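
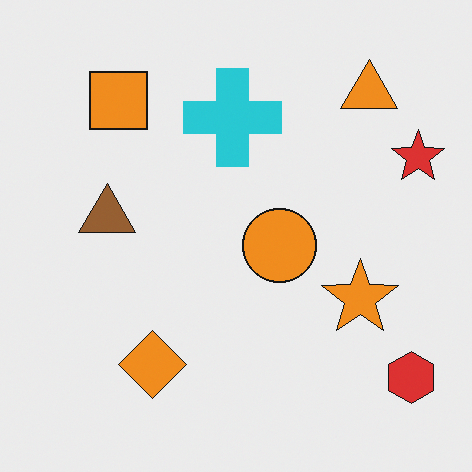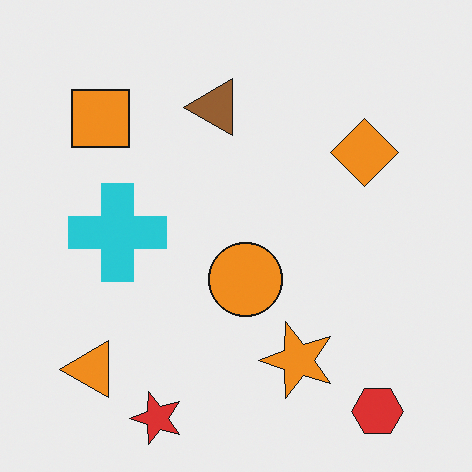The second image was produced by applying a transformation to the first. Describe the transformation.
The transformation is: transposed (reflected across the top-left ↔ bottom-right diagonal).

Shapes have swapped their row and column positions — what was in the top-right is now in the bottom-left — a diagonal reflection.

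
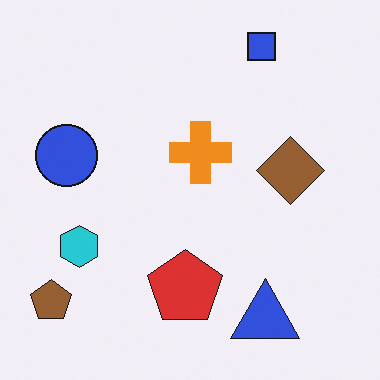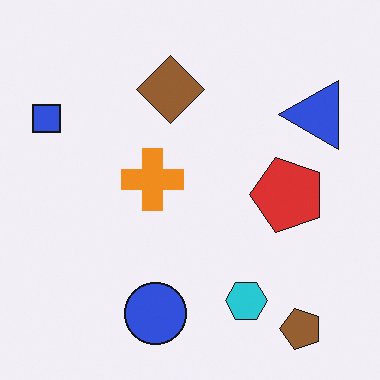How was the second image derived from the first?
The transformation is: rotated 90° counter-clockwise.

The brown pentagon sits in the bottom-left of the first image and the bottom-right of the second — consistent with a whole-image 90° counter-clockwise rotation.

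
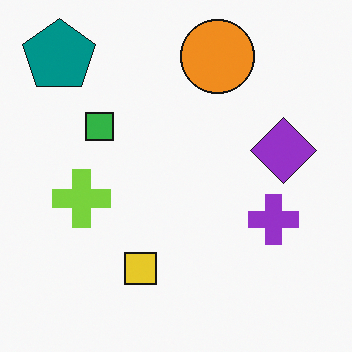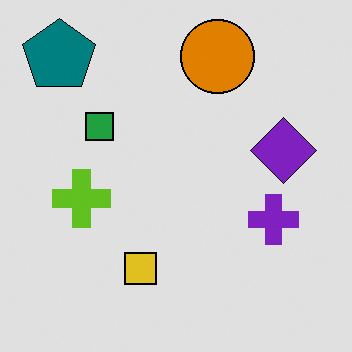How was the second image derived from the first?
It was moderately posterized.

Each flat color has snapped to a coarser quantized level — most visibly, the near-white background has dropped to a flat grey.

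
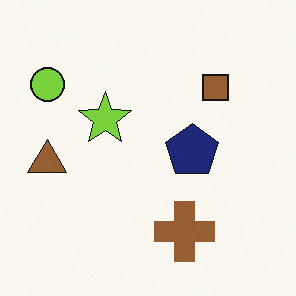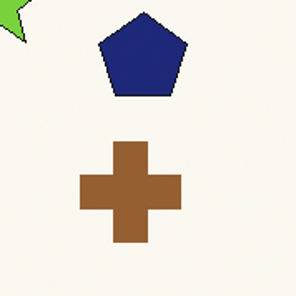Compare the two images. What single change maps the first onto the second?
It was cropped to a noticeably smaller region and rescaled.

The visible shapes are larger and the field of view is narrower; shapes near the original edges may be partly or wholly outside the frame — a crop-and-rescale.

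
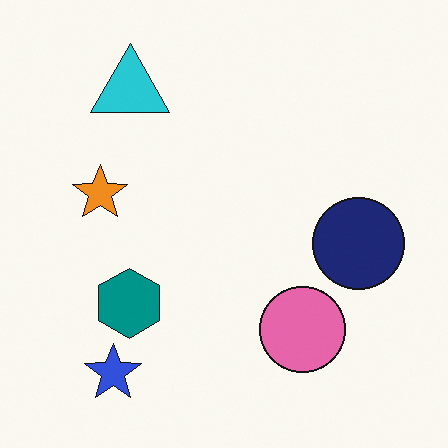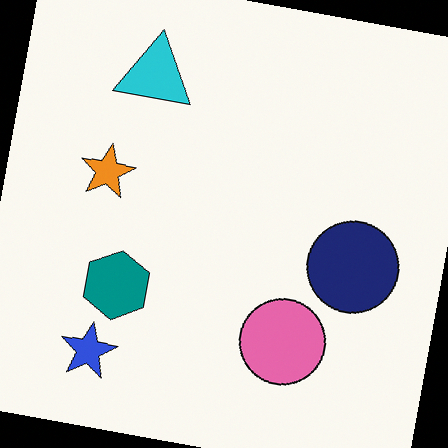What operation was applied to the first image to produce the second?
This is the original image rotated clockwise by a few degrees.

Every shape is tilted by the same angle and the image corners show triangular fill wedges — a whole-image rotation by a non-right angle.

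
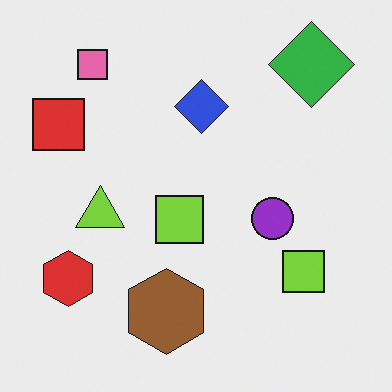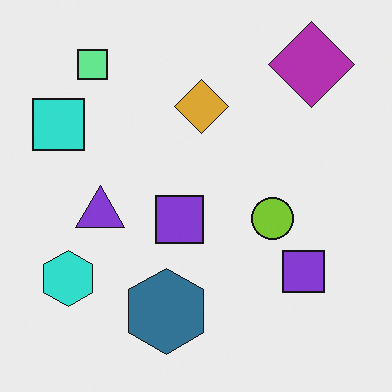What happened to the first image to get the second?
The second image is the first hue-shifted by a large amount.

Every shape's color has rotated by the same amount around the hue wheel — a uniform hue shift.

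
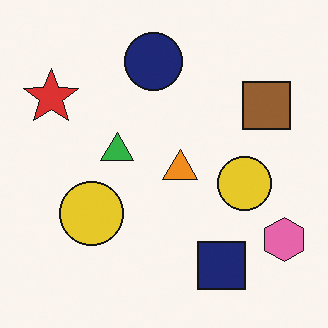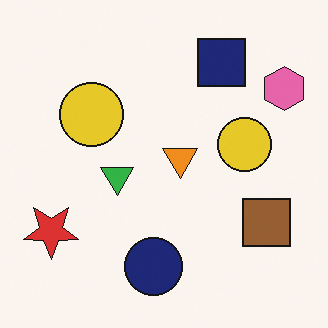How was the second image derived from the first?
This is the original image flipped vertically (top ↔ bottom).

The navy circle is in the top of the first image and the bottom of the second — shapes on opposite sides of the horizontal midline have swapped in a mirror flip.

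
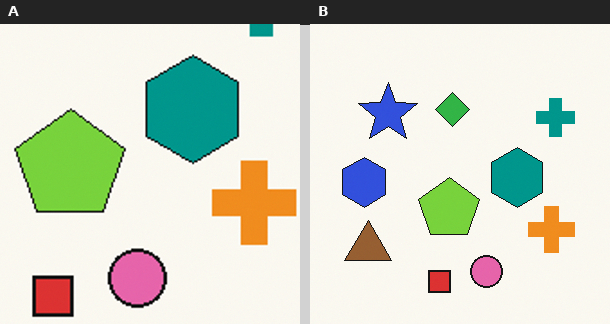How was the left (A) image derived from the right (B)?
The left (A) image is the right (B) cropped to a noticeably smaller region and rescaled.

The visible shapes are larger and the field of view is narrower; shapes near the original edges may be partly or wholly outside the frame — a crop-and-rescale.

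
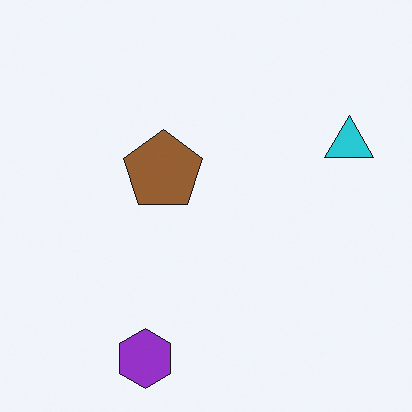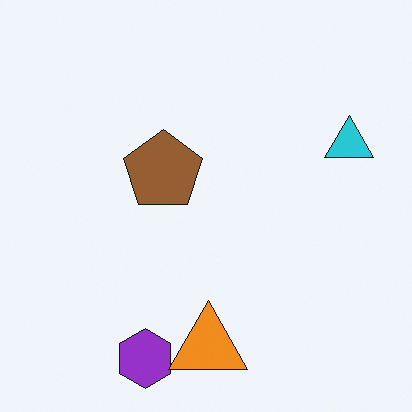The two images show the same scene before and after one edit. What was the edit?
The second image is the first overlaid with an additional orange triangle.

An orange triangle appears in the second image that is absent from the first.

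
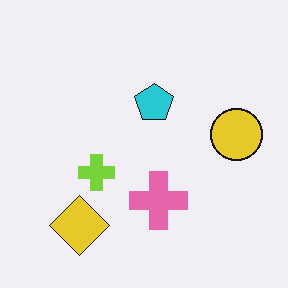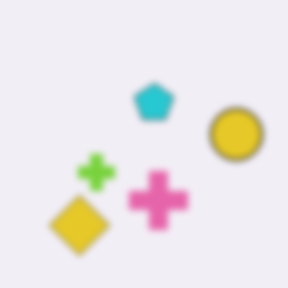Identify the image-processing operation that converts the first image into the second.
Moderately blurred.

Shape edges and outlines are uniformly softened across the whole image.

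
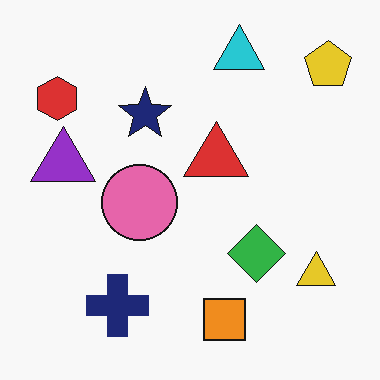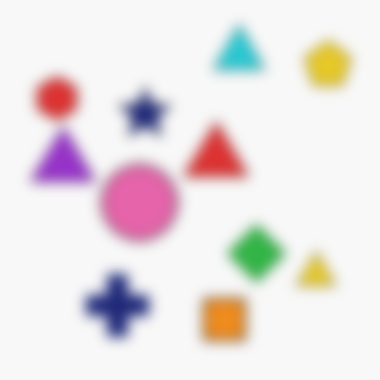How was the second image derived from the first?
Strongly gaussian-blurred.

Shape edges and outlines are uniformly softened across the whole image.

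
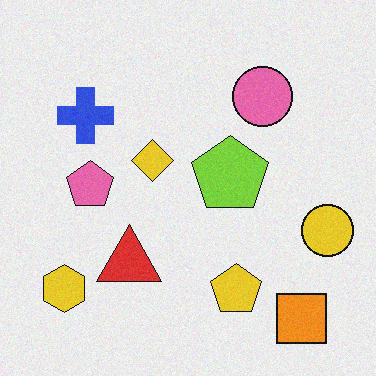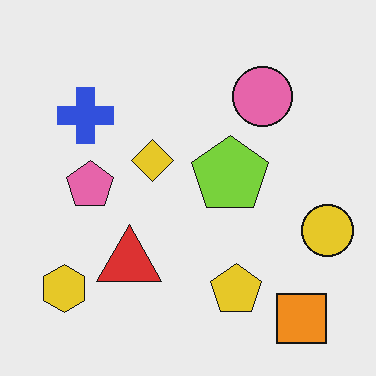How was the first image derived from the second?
The transformation is: degraded with subtle gaussian noise.

Random speckle covers the whole image, including the flat background.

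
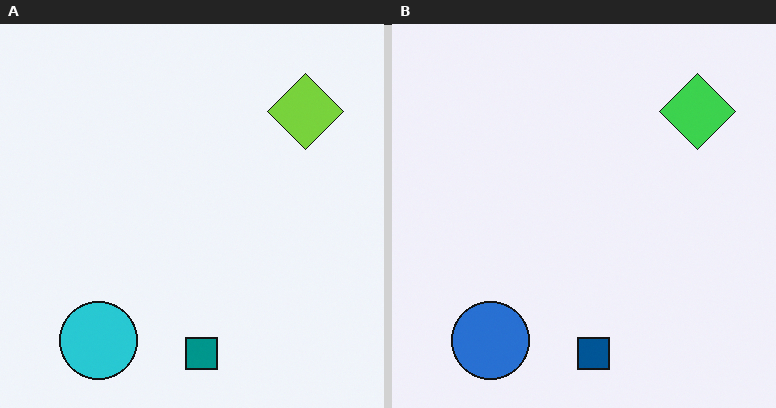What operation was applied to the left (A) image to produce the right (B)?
It was hue-shifted by a small amount.

Every shape's color has rotated by the same amount around the hue wheel — a uniform hue shift.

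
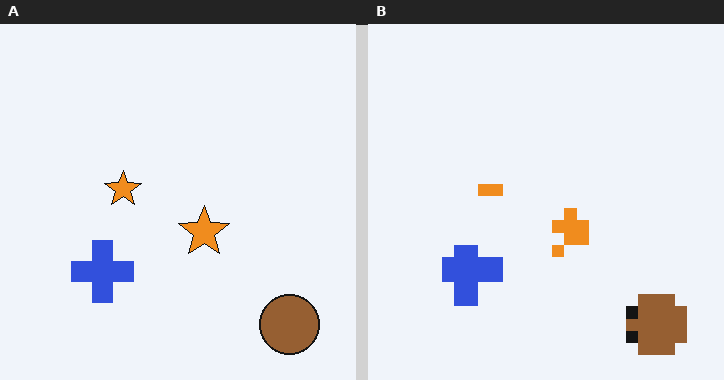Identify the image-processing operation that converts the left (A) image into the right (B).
The transformation is: coarsely pixelated.

Shapes are reduced to large square blocks; fine edges and outlines are lost — a downscale-then-upscale (mosaic) effect.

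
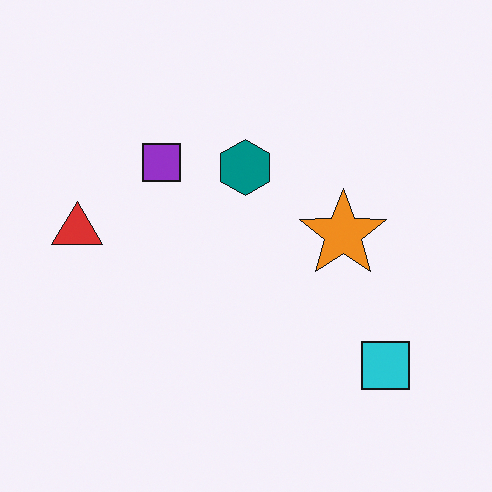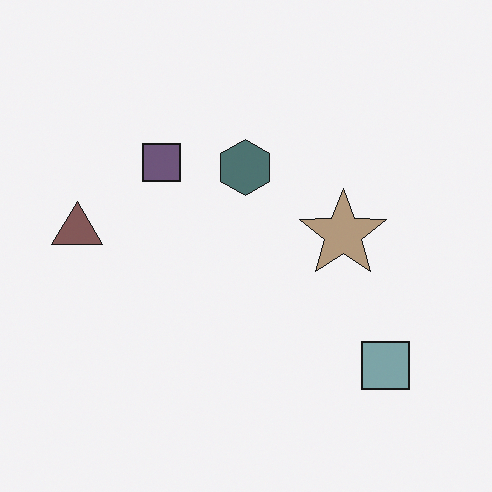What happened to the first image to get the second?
It was heavily desaturated.

All colors are more muted and greyish — a global saturation change.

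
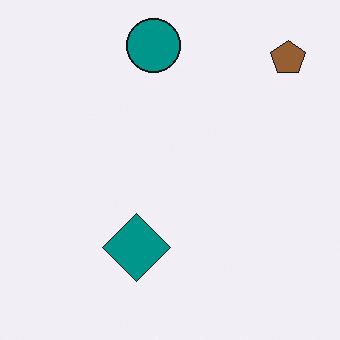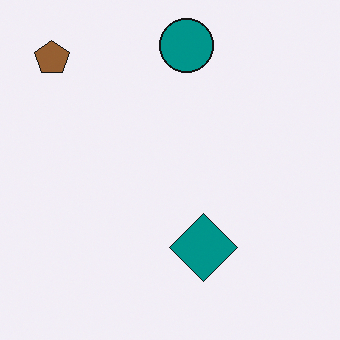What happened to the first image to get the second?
The image was flipped horizontally (left ↔ right).

The brown pentagon is in the top-right of the first image and the top-left of the second — shapes on opposite sides of the vertical midline have swapped in a mirror flip.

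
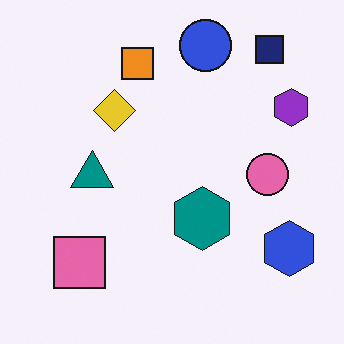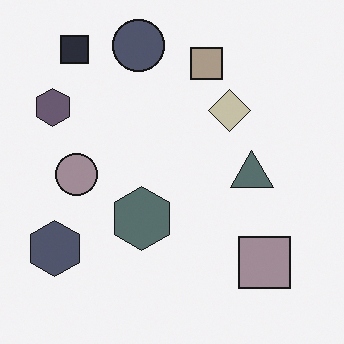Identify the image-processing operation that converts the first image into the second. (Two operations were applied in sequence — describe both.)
The second image is the first flipped horizontally (left ↔ right), then made much more muted (saturation change).

The purple hexagon is in the top-right of the first image and the top-left of the second — shapes on opposite sides of the vertical midline have swapped in a mirror flip. All colors are more muted and greyish — a global saturation change.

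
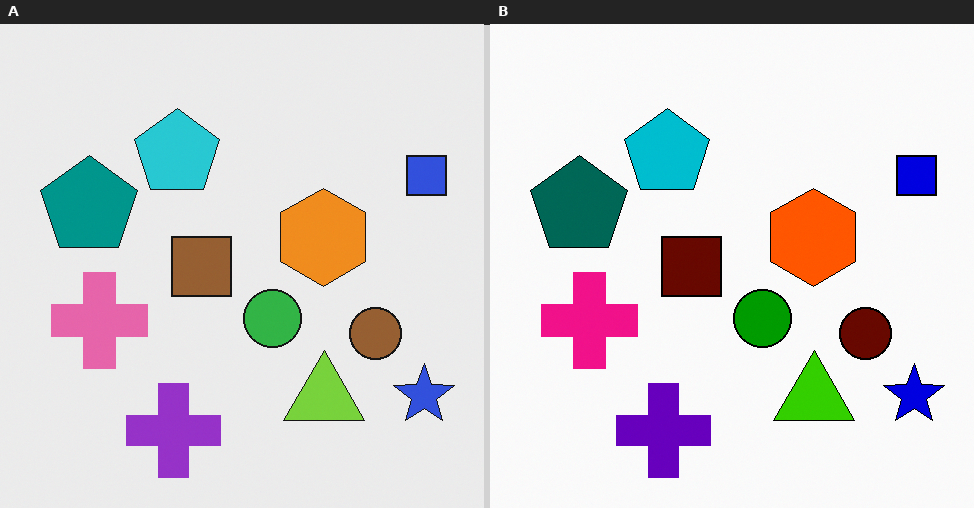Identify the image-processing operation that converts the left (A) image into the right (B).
This is the original image boosted in contrast.

Tones are pushed away from mid-grey across the whole image — a global contrast change.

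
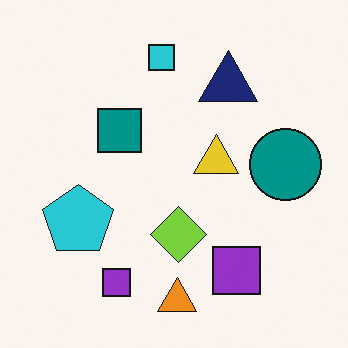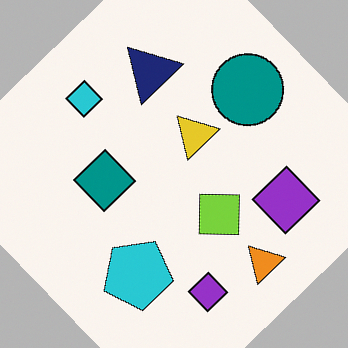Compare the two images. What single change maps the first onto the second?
The transformation is: rotated counter-clockwise by a large amount — several tens of degrees.

Every shape is tilted by the same angle and the image corners show triangular fill wedges — a whole-image rotation by a non-right angle.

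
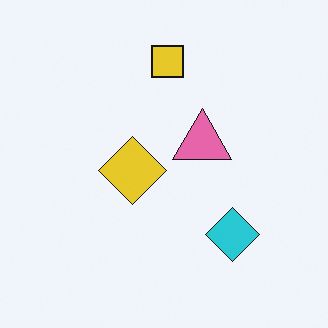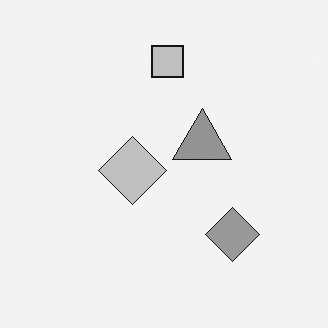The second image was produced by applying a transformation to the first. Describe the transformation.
The image was converted to grayscale.

All color is removed — every shape is now a shade of grey.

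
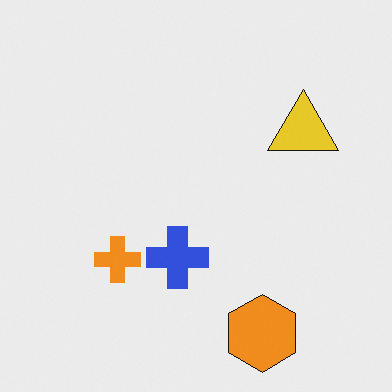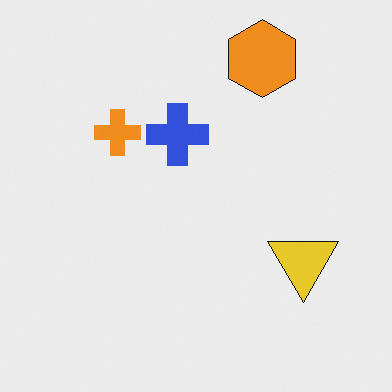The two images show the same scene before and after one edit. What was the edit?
It was flipped vertically (top ↔ bottom).

The orange hexagon is in the bottom-right of the first image and the top-right of the second — shapes on opposite sides of the horizontal midline have swapped in a mirror flip.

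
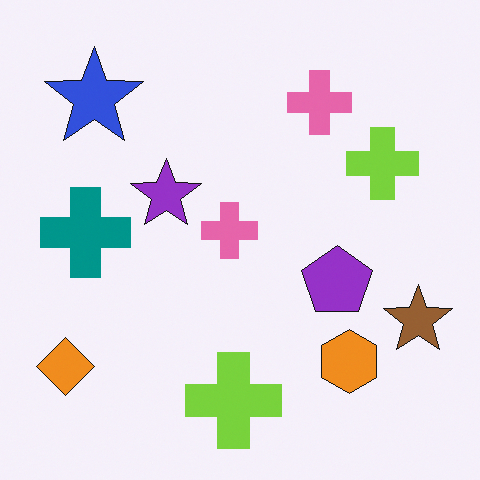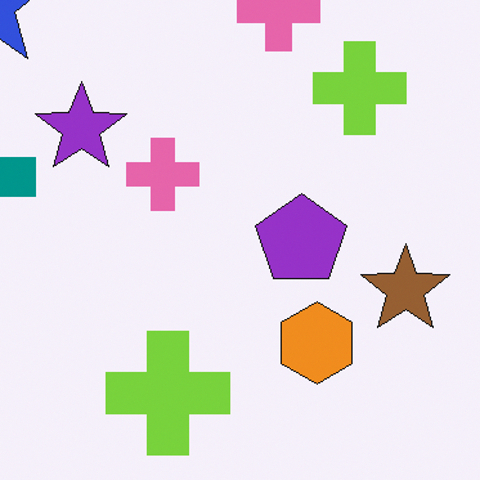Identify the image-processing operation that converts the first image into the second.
It was cropped to a modestly smaller region and rescaled.

The visible shapes are larger and the field of view is narrower; shapes near the original edges may be partly or wholly outside the frame — a crop-and-rescale.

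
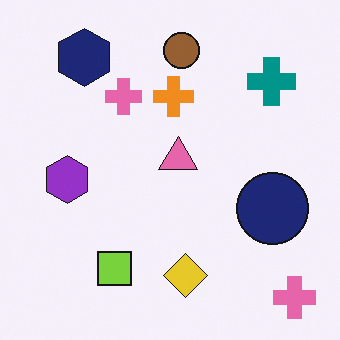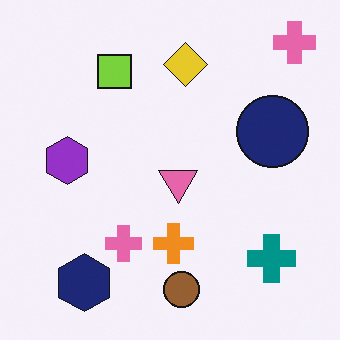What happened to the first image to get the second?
The transformation is: flipped vertically (top ↔ bottom).

The brown circle is in the top of the first image and the bottom of the second — shapes on opposite sides of the horizontal midline have swapped in a mirror flip.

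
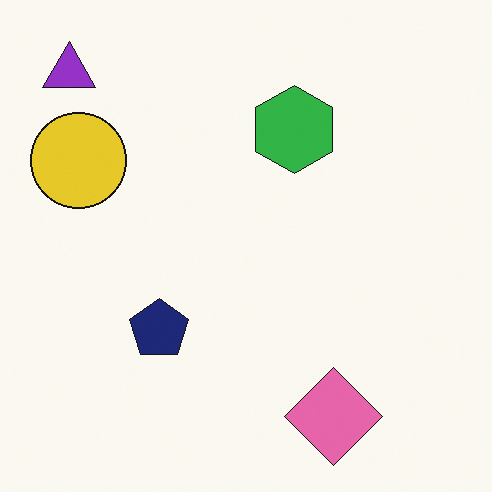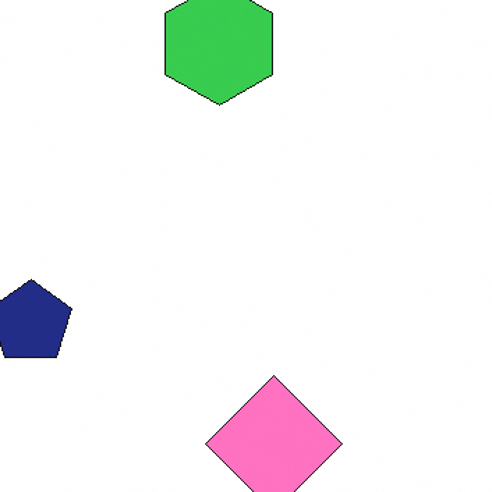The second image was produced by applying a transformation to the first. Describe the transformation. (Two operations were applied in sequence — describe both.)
The image was cropped slightly and scaled back up, then slightly brightened.

The visible shapes are larger and the field of view is narrower; shapes near the original edges may be partly or wholly outside the frame — a crop-and-rescale. Every pixel — background and shapes alike — is uniformly brightened.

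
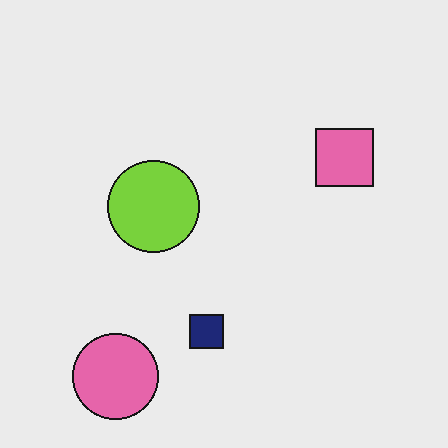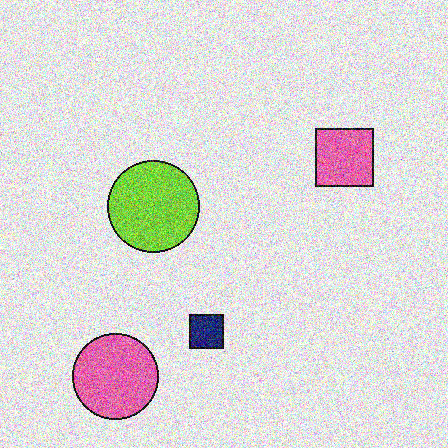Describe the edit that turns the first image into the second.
This is the original image degraded with strong gaussian noise.

Random speckle covers the whole image, including the flat background.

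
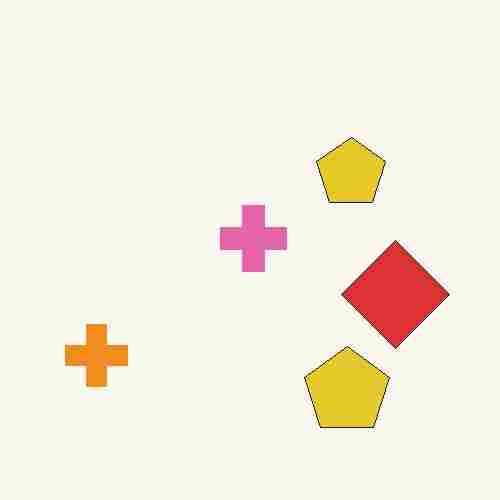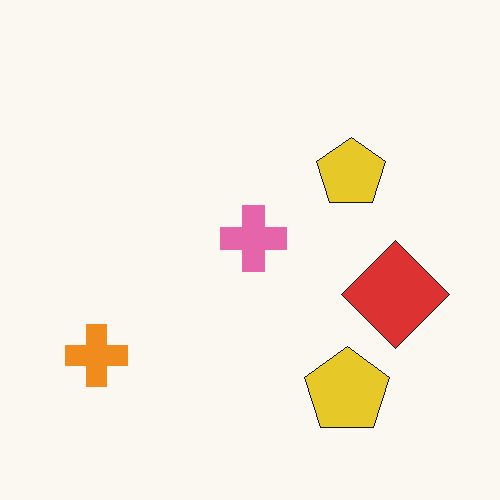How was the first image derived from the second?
This is the original image degraded with heavy JPEG compression.

Blocky 8×8 compression artifacts appear around shape edges and the flat background shows ringing — characteristic JPEG degradation.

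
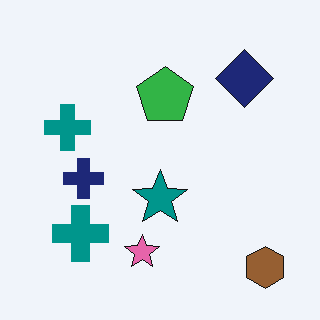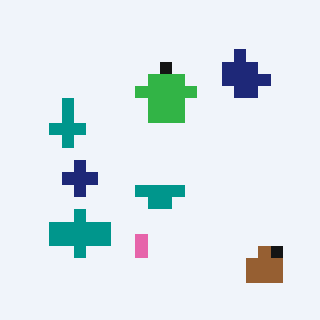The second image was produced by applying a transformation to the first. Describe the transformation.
Heavily pixelated into large blocks.

Shapes are reduced to large square blocks; fine edges and outlines are lost — a downscale-then-upscale (mosaic) effect.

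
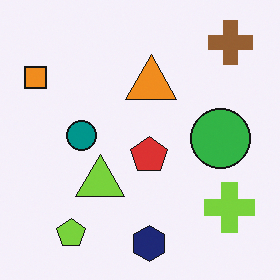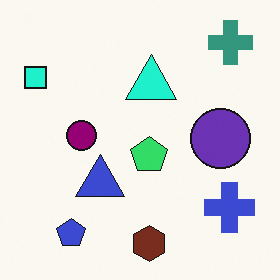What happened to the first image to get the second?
This is the original image hue-shifted noticeably.

Every shape's color has rotated by the same amount around the hue wheel — a uniform hue shift.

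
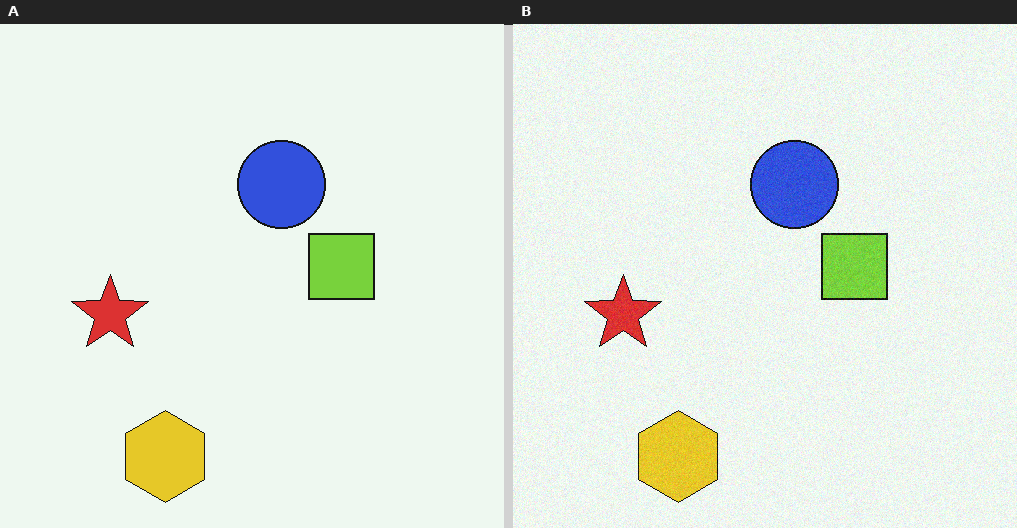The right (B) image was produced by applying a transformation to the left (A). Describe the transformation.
It was degraded with a light layer of grain.

Random speckle covers the whole image, including the flat background.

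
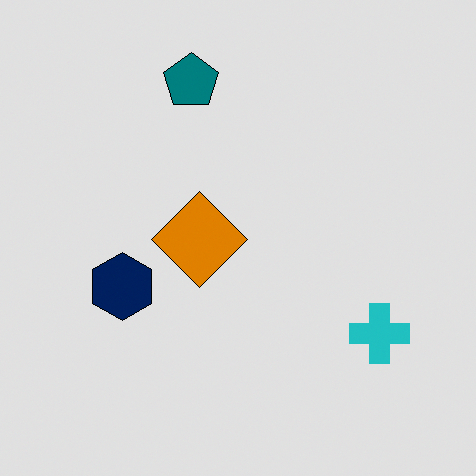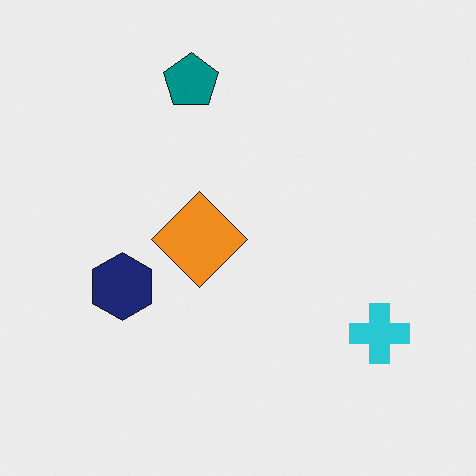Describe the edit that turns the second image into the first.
It was moderately posterized.

Each flat color has snapped to a coarser quantized level — most visibly, the near-white background has dropped to a flat grey.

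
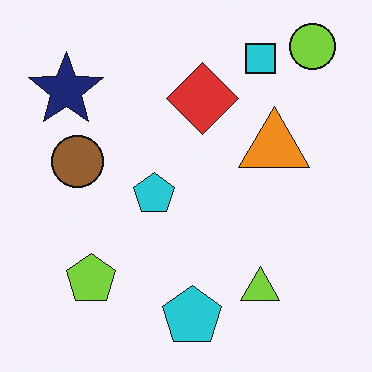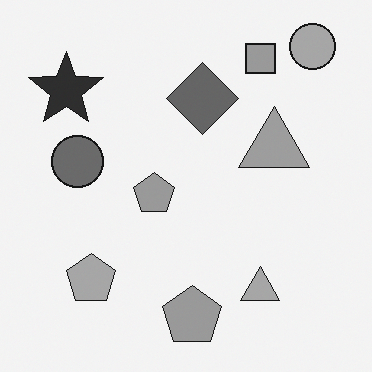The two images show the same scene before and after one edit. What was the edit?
This is the original image converted to grayscale.

All color is removed — every shape is now a shade of grey.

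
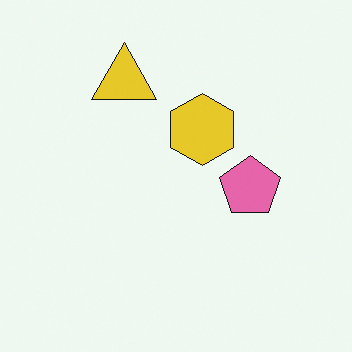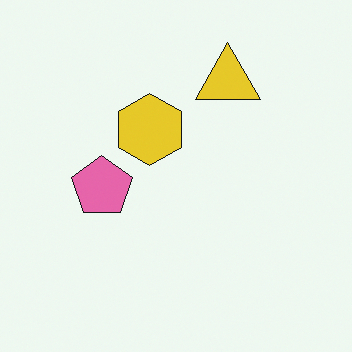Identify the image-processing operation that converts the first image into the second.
The transformation is: flipped horizontally (left ↔ right).

The pink pentagon is in the right of the first image and the left of the second — shapes on opposite sides of the vertical midline have swapped in a mirror flip.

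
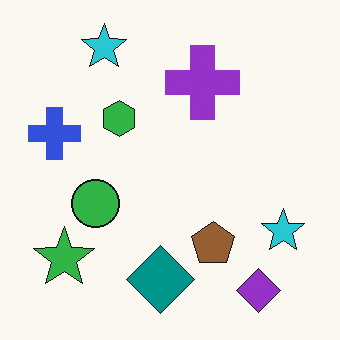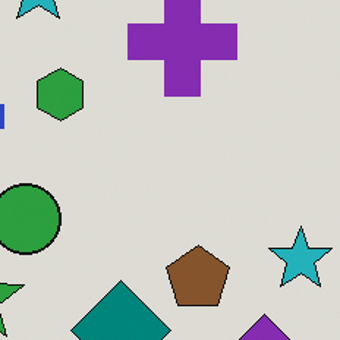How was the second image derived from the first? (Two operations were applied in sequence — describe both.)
The transformation is: slightly darkened, then cropped slightly and scaled back up.

Every pixel — background and shapes alike — is uniformly darkened. The visible shapes are larger and the field of view is narrower; shapes near the original edges may be partly or wholly outside the frame — a crop-and-rescale.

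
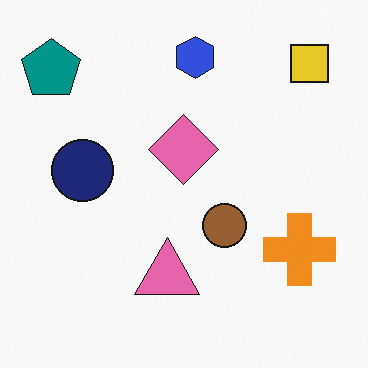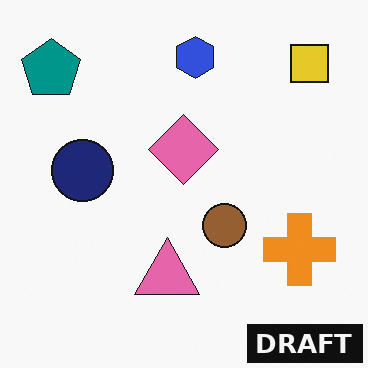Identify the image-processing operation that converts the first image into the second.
The transformation is: watermarked with the text "DRAFT" in the lower-right corner.

A dark label reading "DRAFT" appears in the lower-right corner.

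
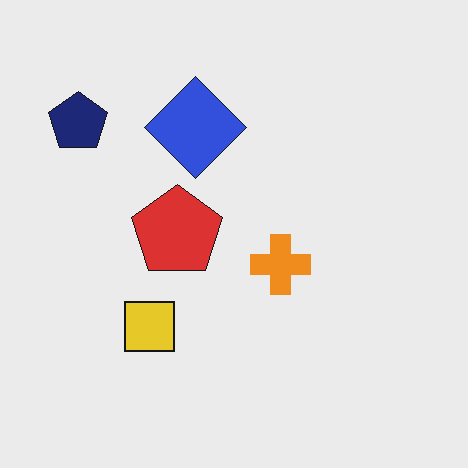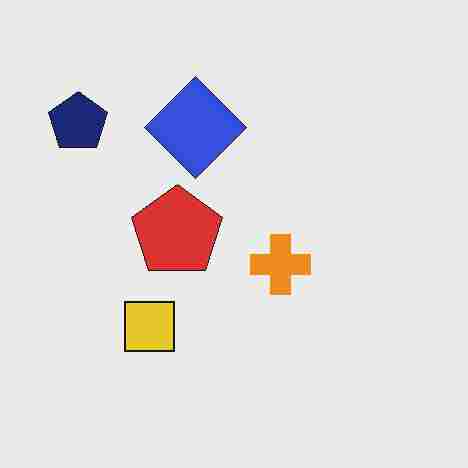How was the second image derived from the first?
The second image is the first degraded with heavy JPEG compression.

Blocky 8×8 compression artifacts appear around shape edges and the flat background shows ringing — characteristic JPEG degradation.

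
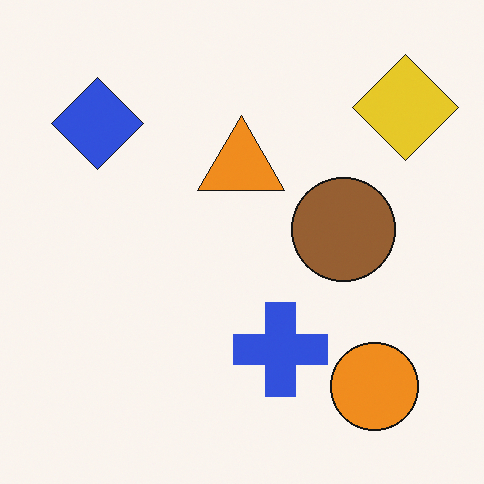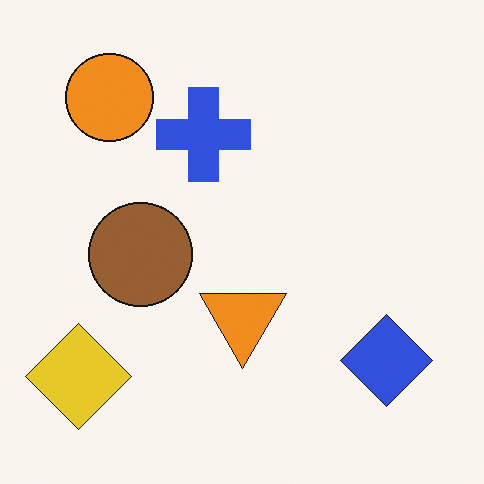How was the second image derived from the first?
Rotated 180°.

The yellow diamond sits in the top-right of the first image and the bottom-left of the second — consistent with a whole-image 180° rotation.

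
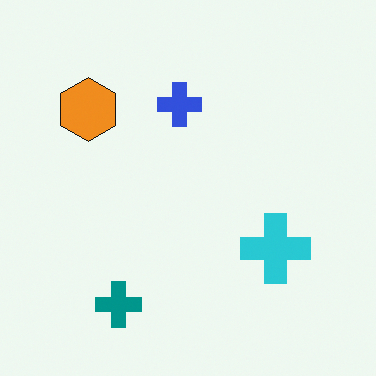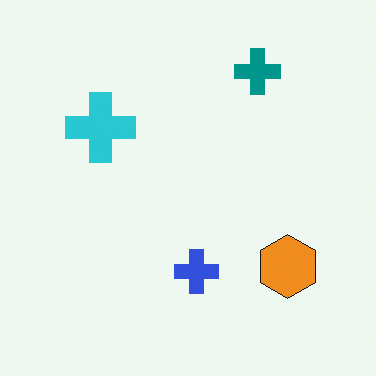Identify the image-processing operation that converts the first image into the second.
The image was rotated 180°.

The teal cross sits in the bottom-left of the first image and the top-right of the second — consistent with a whole-image 180° rotation.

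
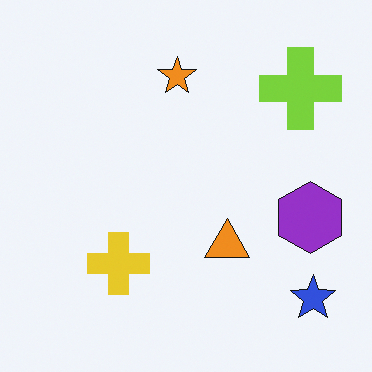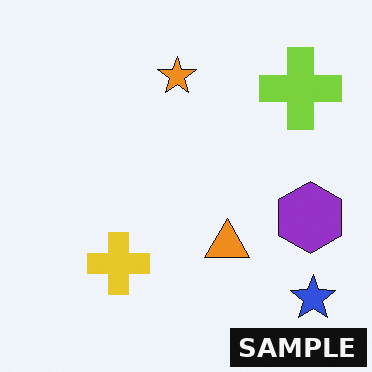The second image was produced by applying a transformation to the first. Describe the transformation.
It was watermarked with the text "SAMPLE" in the lower-right corner.

A dark label reading "SAMPLE" appears in the lower-right corner.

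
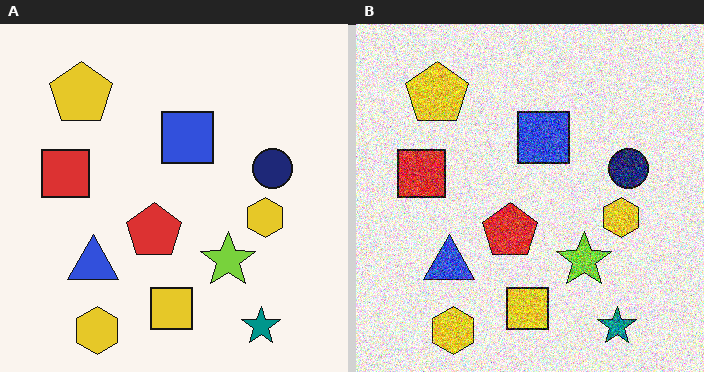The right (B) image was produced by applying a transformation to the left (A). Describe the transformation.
This is the original image degraded with strong gaussian noise.

Random speckle covers the whole image, including the flat background.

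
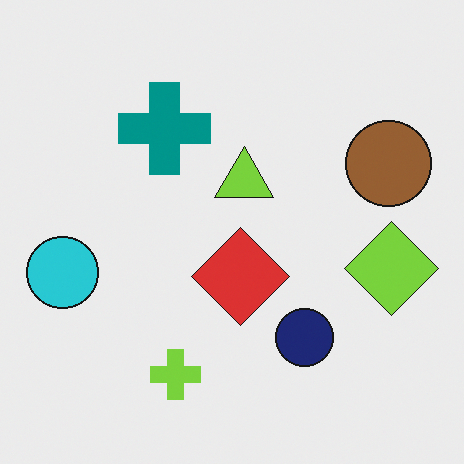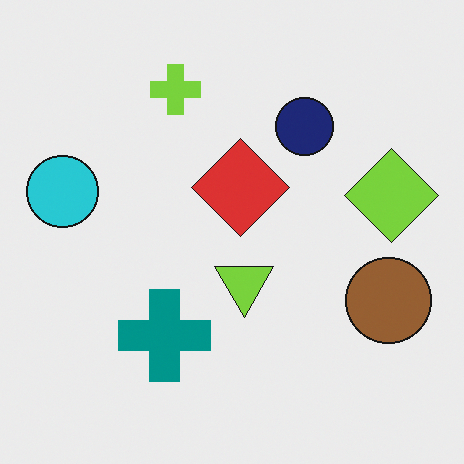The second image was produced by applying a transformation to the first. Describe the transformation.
Flipped vertically (top ↔ bottom).

The lime cross is in the bottom of the first image and the top of the second — shapes on opposite sides of the horizontal midline have swapped in a mirror flip.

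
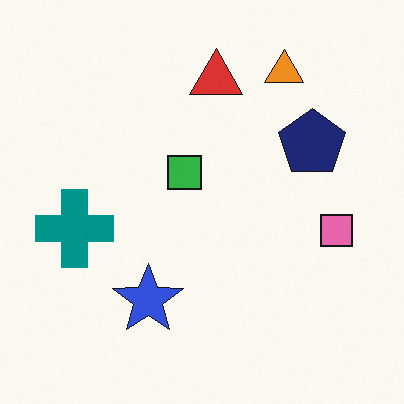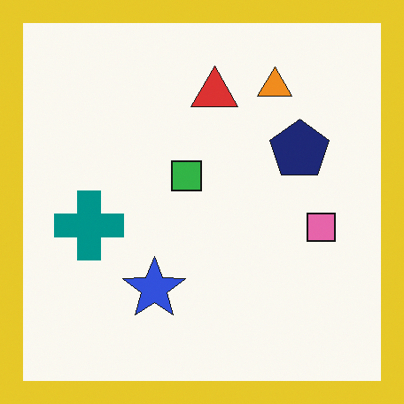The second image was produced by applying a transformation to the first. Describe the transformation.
This is the original image framed with a yellow border.

A solid yellow frame runs around the edge of the second image, with the content slightly shrunk inside it.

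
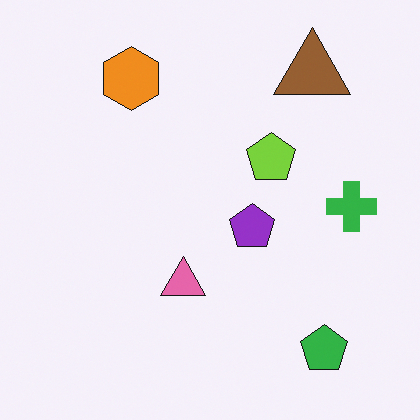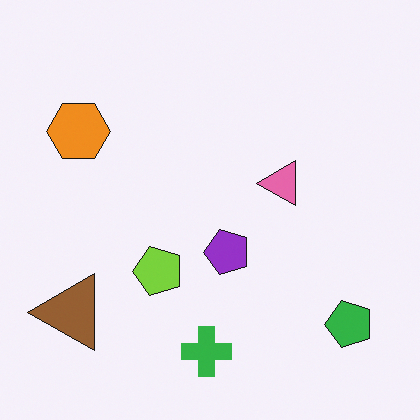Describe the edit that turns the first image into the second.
The transformation is: transposed (reflected across the top-left ↔ bottom-right diagonal).

Shapes have swapped their row and column positions — what was in the top-right is now in the bottom-left — a diagonal reflection.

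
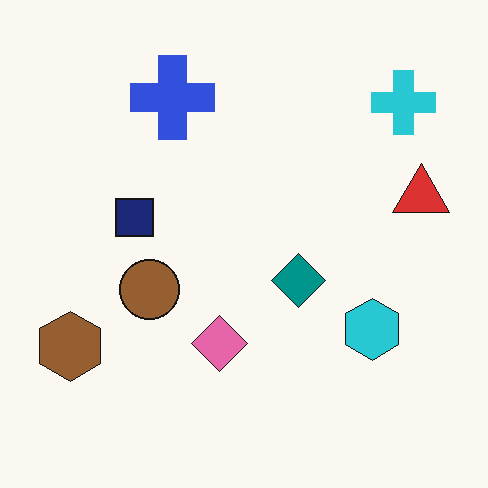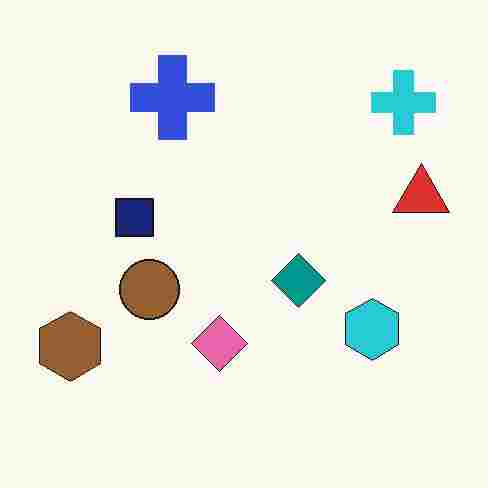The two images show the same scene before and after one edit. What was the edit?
It was degraded with heavy JPEG compression.

Blocky 8×8 compression artifacts appear around shape edges and the flat background shows ringing — characteristic JPEG degradation.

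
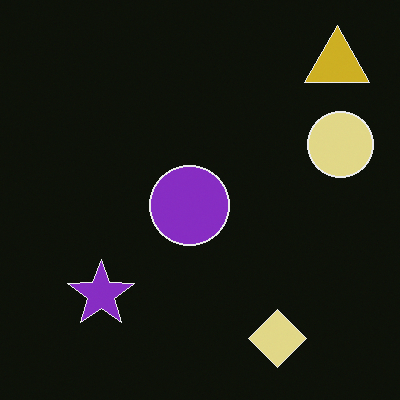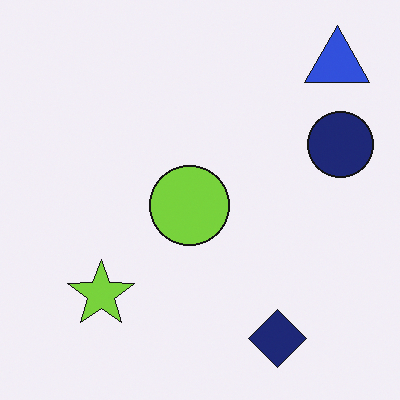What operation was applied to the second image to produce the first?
The image was color-inverted (negative).

The light background has become dark and every shape's color is its complement — a photographic negative.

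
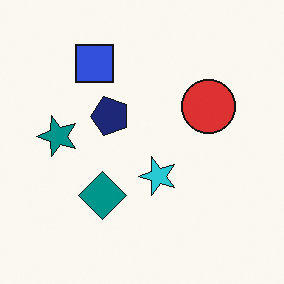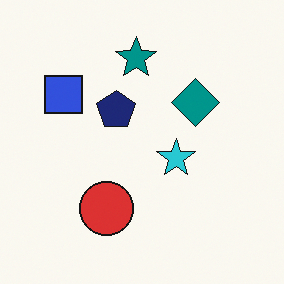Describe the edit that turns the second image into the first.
Transposed (reflected across the top-left ↔ bottom-right diagonal).

Shapes have swapped their row and column positions — what was in the top-right is now in the bottom-left — a diagonal reflection.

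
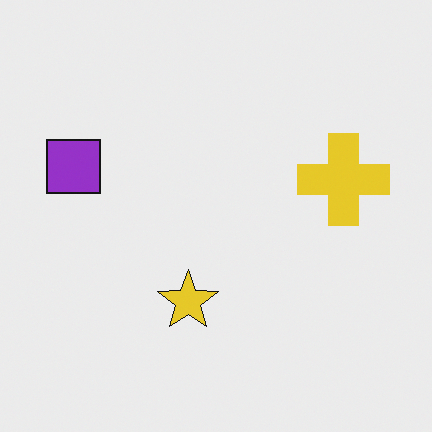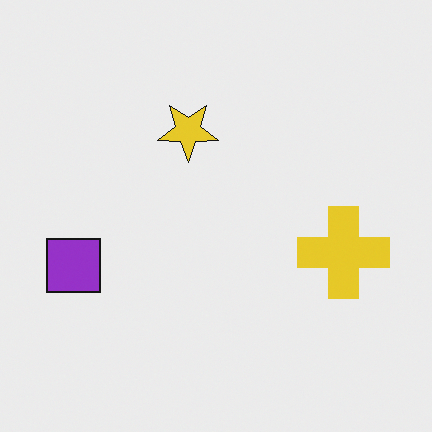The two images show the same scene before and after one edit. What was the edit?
This is the original image flipped vertically (top ↔ bottom).

The yellow star is in the bottom of the first image and the top of the second — shapes on opposite sides of the horizontal midline have swapped in a mirror flip.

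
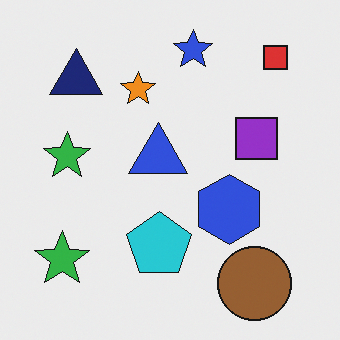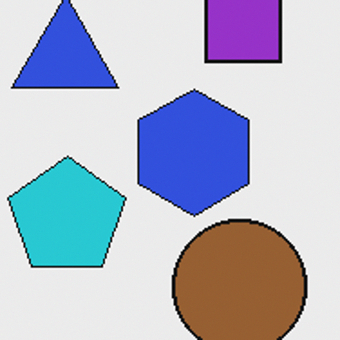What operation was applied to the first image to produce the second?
This is the original image cropped tightly and scaled back up.

The visible shapes are larger and the field of view is narrower; shapes near the original edges may be partly or wholly outside the frame — a crop-and-rescale.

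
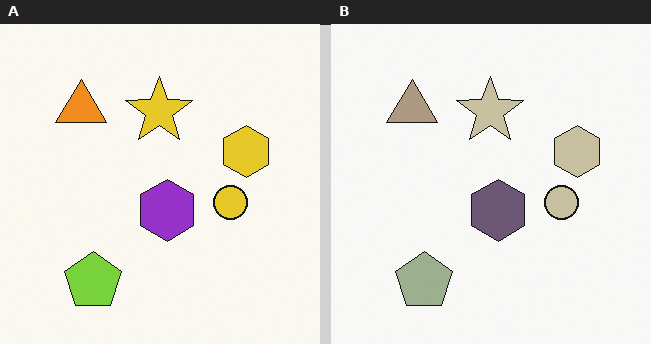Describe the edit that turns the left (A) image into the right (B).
The transformation is: heavily desaturated.

All colors are more muted and greyish — a global saturation change.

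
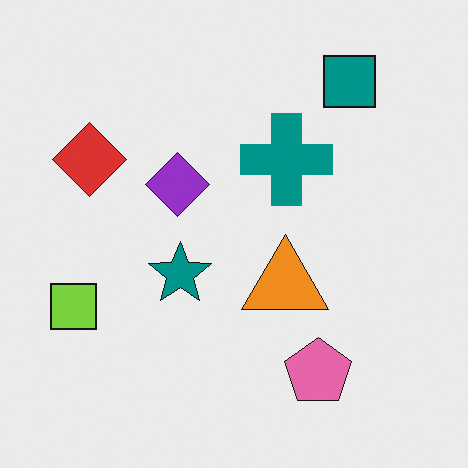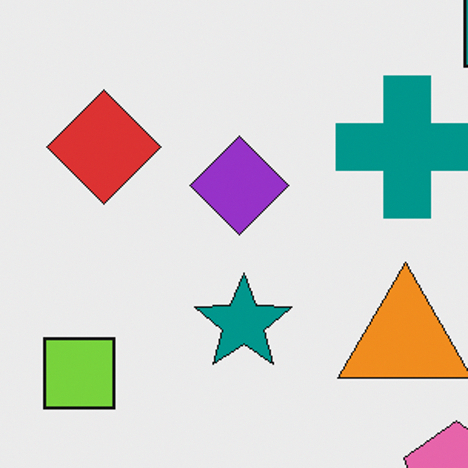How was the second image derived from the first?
The image was cropped to a modestly smaller region and rescaled.

The visible shapes are larger and the field of view is narrower; shapes near the original edges may be partly or wholly outside the frame — a crop-and-rescale.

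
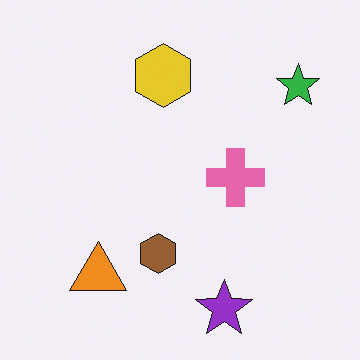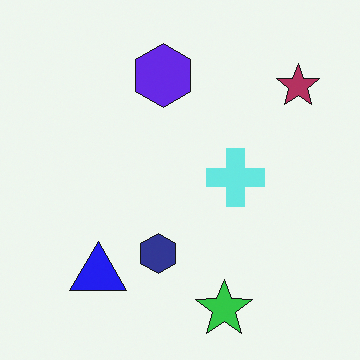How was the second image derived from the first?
The transformation is: hue-shifted by a large amount.

Every shape's color has rotated by the same amount around the hue wheel — a uniform hue shift.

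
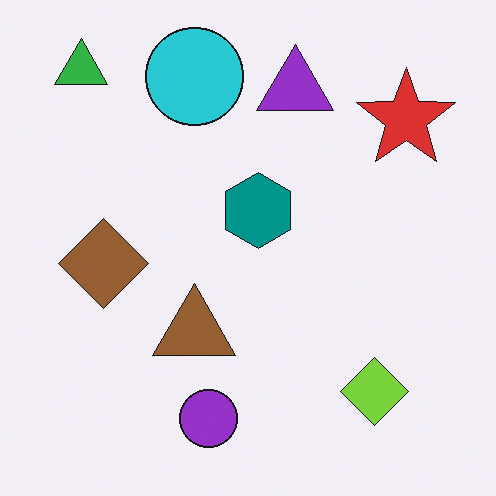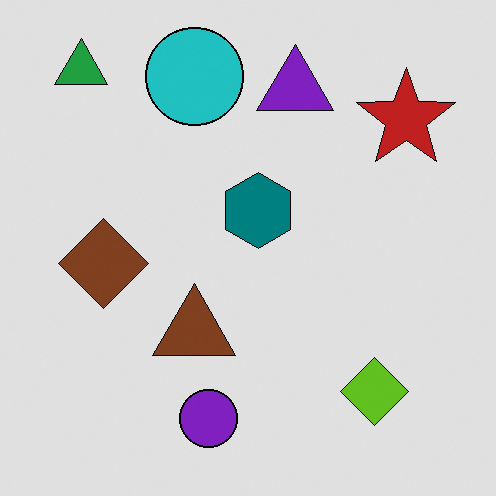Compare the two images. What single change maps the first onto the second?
The image was moderately posterized.

Each flat color has snapped to a coarser quantized level — most visibly, the near-white background has dropped to a flat grey.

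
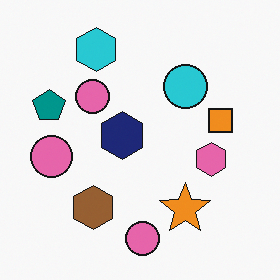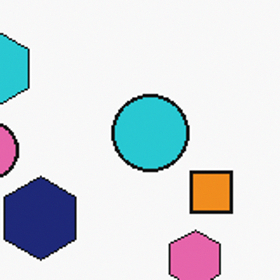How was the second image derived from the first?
The second image is the first cropped to a noticeably smaller region and rescaled.

The visible shapes are larger and the field of view is narrower; shapes near the original edges may be partly or wholly outside the frame — a crop-and-rescale.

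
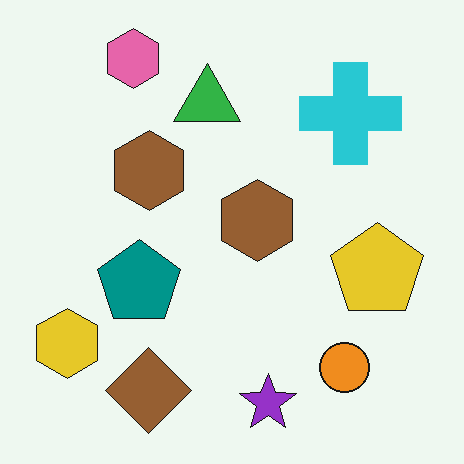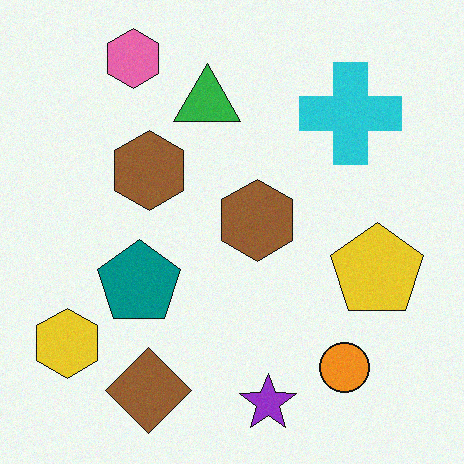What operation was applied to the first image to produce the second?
The image was degraded with subtle gaussian noise.

Random speckle covers the whole image, including the flat background.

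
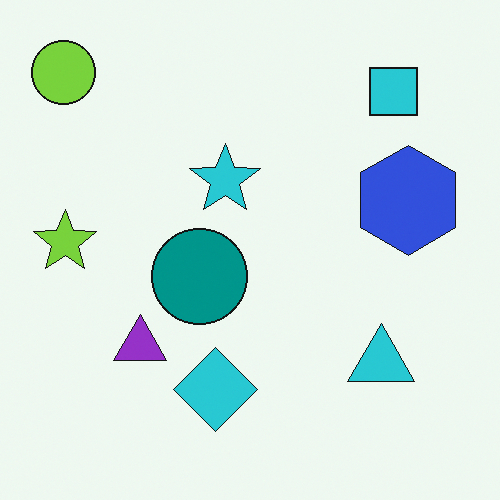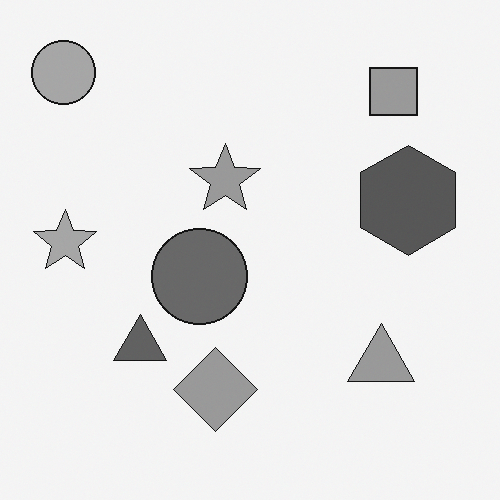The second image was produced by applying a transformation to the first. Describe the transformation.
It was converted to grayscale.

All color is removed — every shape is now a shade of grey.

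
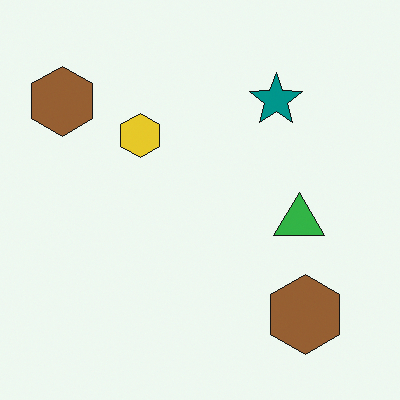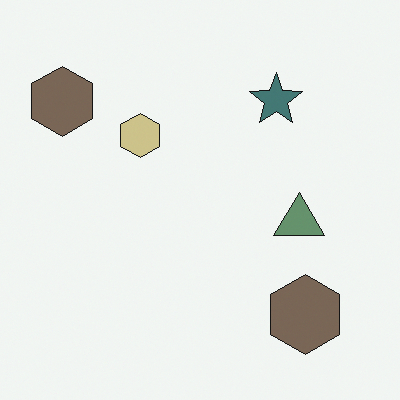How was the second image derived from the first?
Heavily desaturated.

All colors are more muted and greyish — a global saturation change.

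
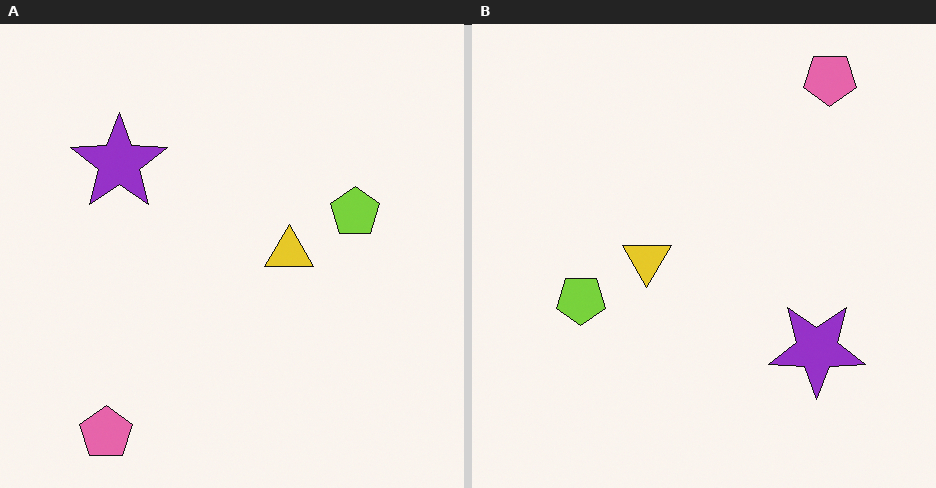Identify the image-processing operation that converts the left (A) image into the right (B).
It was rotated 180°.

The pink pentagon sits in the bottom-left of the left (A) image and the top-right of the right (B) — consistent with a whole-image 180° rotation.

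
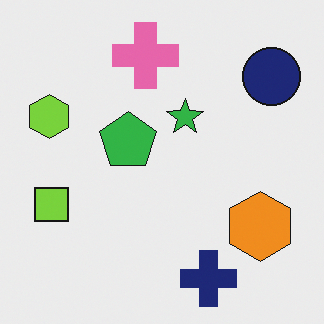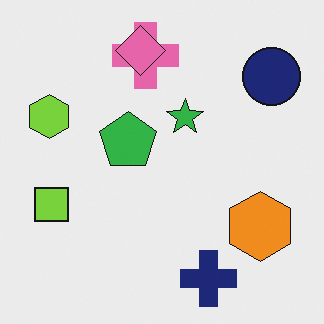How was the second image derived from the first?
It was overlaid with an additional pink diamond.

A pink diamond appears in the second image that is absent from the first.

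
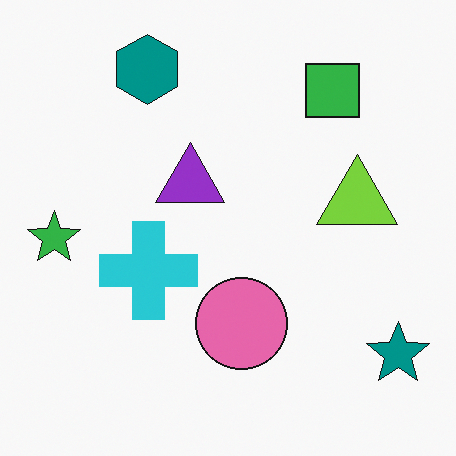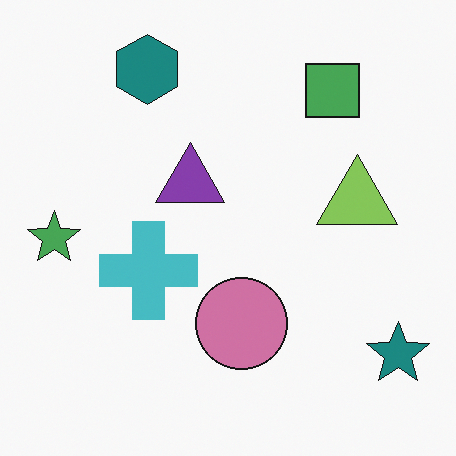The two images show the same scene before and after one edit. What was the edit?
This is the original image slightly desaturated.

All colors are more muted and greyish — a global saturation change.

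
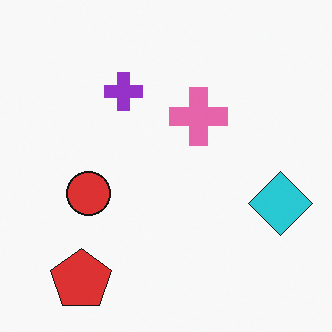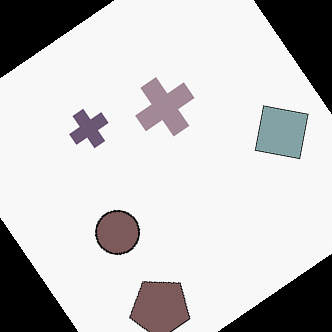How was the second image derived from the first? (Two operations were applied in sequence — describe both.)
It was rotated counter-clockwise by a large amount — several tens of degrees, then heavily desaturated.

Every shape is tilted by the same angle and the image corners show triangular fill wedges — a whole-image rotation by a non-right angle. All colors are more muted and greyish — a global saturation change.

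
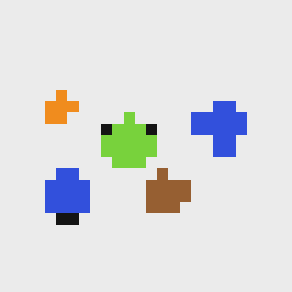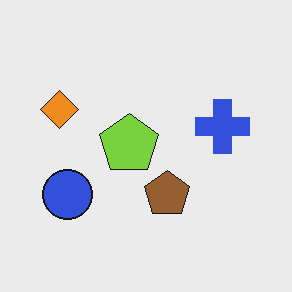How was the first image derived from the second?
The first image is the second heavily pixelated into large blocks.

Shapes are reduced to large square blocks; fine edges and outlines are lost — a downscale-then-upscale (mosaic) effect.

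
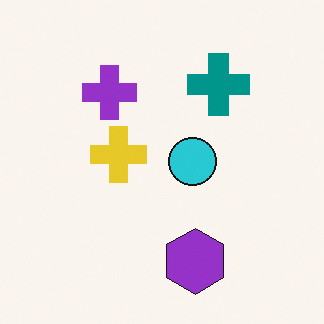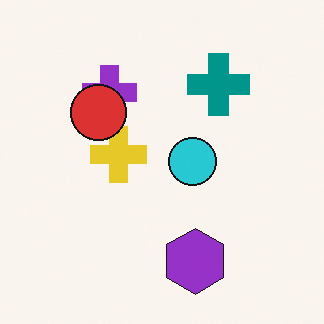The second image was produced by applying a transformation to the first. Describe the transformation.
It was overlaid with an additional red circle.

A red circle appears in the second image that is absent from the first.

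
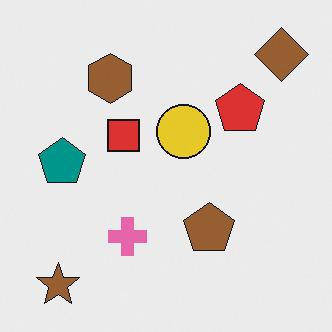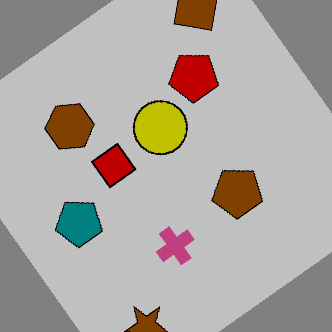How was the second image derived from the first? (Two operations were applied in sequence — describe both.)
This is the original image rotated counter-clockwise by a large amount — several tens of degrees, then aggressively posterized.

Every shape is tilted by the same angle and the image corners show triangular fill wedges — a whole-image rotation by a non-right angle. Each flat color has snapped to a coarser quantized level — most visibly, the near-white background has dropped to a flat grey.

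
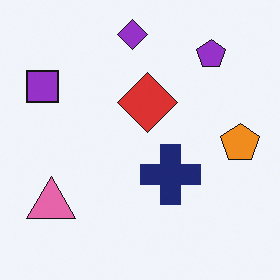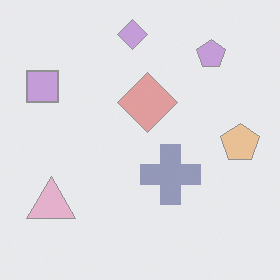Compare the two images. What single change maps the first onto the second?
The image was given much lower contrast.

Tones are pushed toward mid-grey across the whole image — a global contrast change.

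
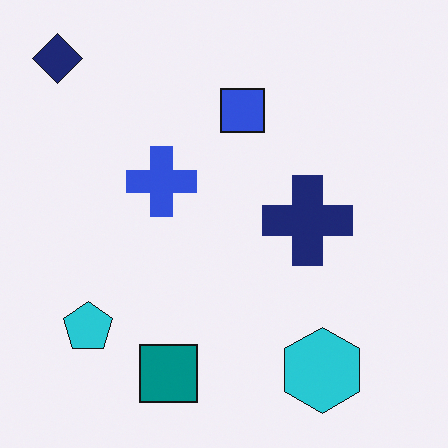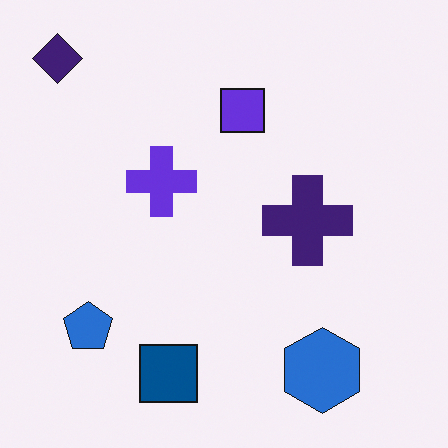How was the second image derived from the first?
Hue-shifted slightly.

Every shape's color has rotated by the same amount around the hue wheel — a uniform hue shift.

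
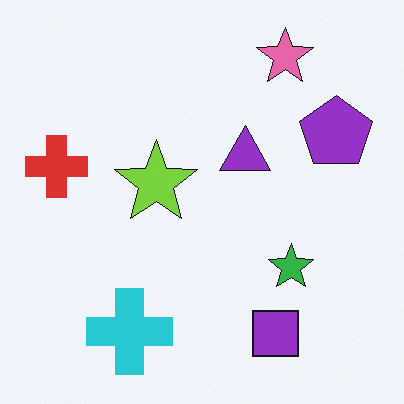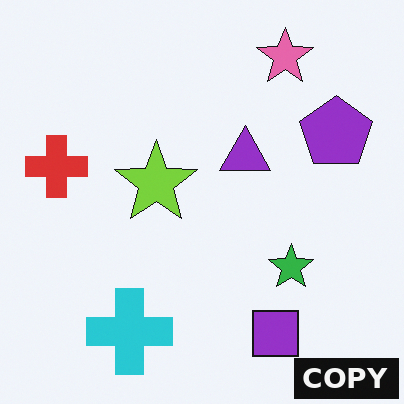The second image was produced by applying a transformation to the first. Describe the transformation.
The second image is the first watermarked with the text "COPY" in the lower-right corner.

A dark label reading "COPY" appears in the lower-right corner.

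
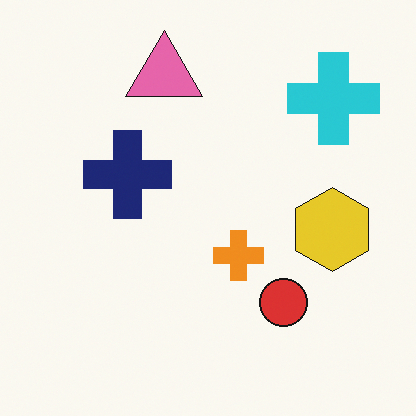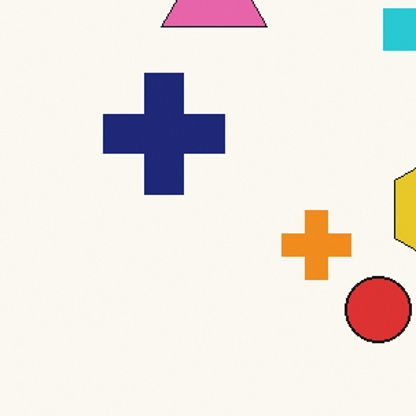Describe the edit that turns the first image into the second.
The transformation is: cropped to a modestly smaller region and rescaled.

The visible shapes are larger and the field of view is narrower; shapes near the original edges may be partly or wholly outside the frame — a crop-and-rescale.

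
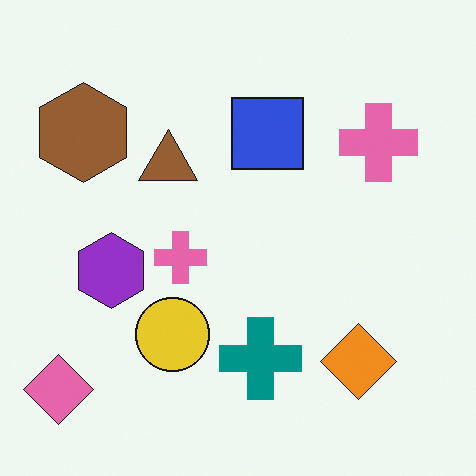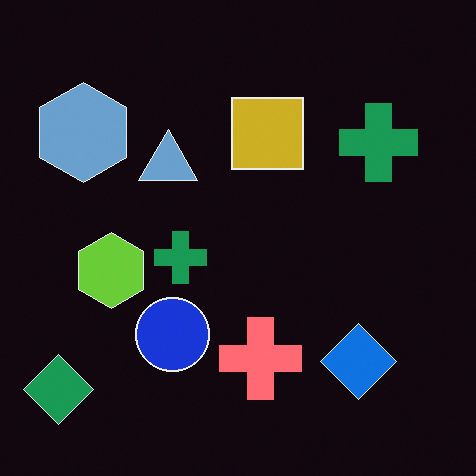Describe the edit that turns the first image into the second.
The second image is the first color-inverted (negative).

The light background has become dark and every shape's color is its complement — a photographic negative.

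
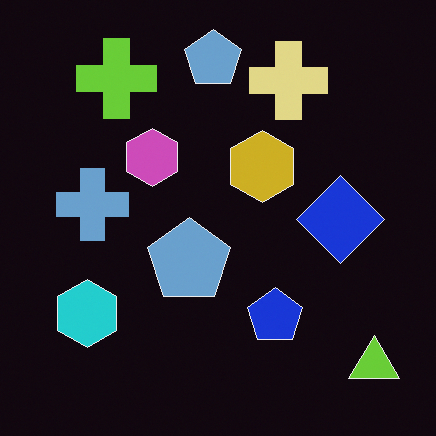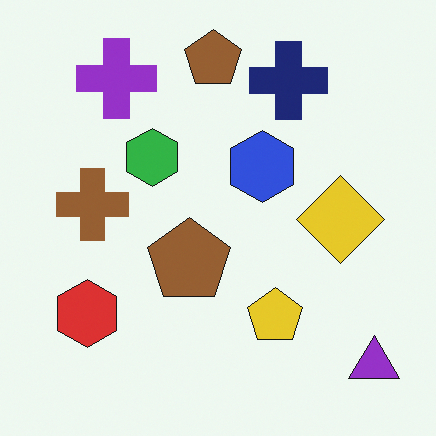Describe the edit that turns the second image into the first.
The first image is the second color-inverted (negative).

The light background has become dark and every shape's color is its complement — a photographic negative.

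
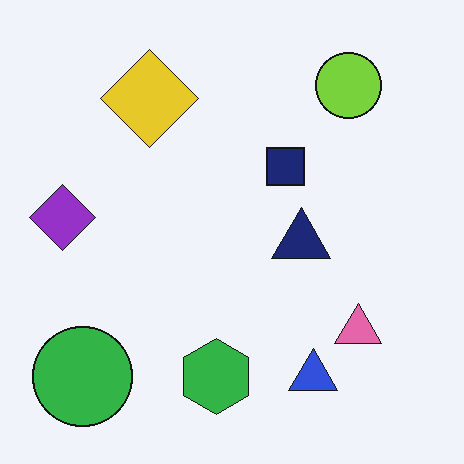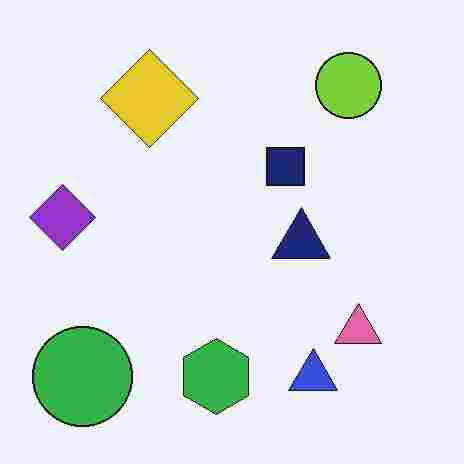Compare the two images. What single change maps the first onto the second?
Degraded with heavy JPEG compression.

Blocky 8×8 compression artifacts appear around shape edges and the flat background shows ringing — characteristic JPEG degradation.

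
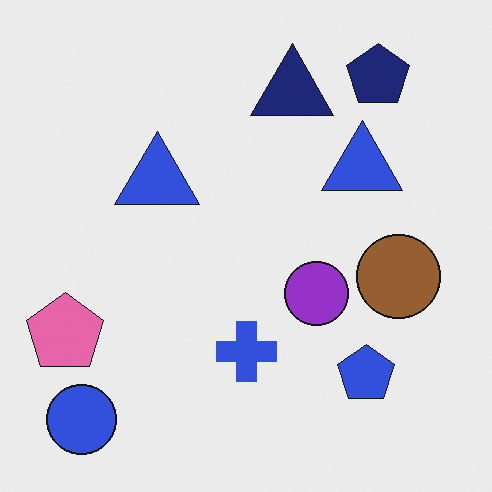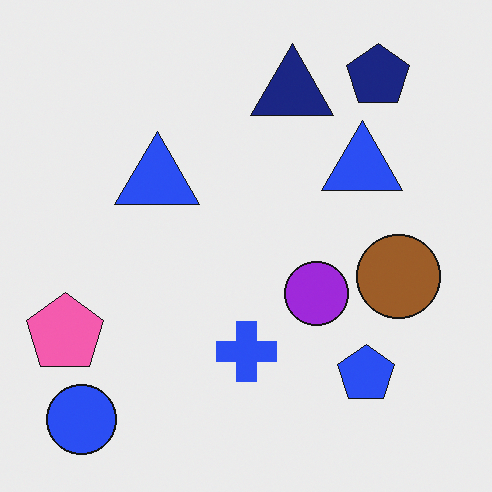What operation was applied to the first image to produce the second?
It was slightly oversaturated.

All colors are more vivid — a global saturation change.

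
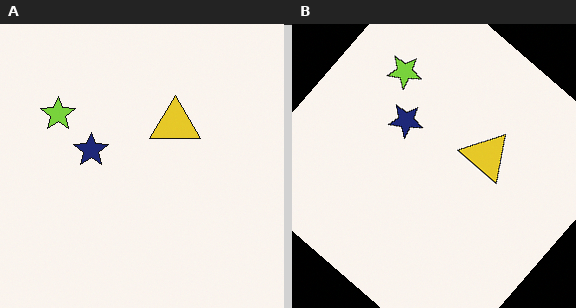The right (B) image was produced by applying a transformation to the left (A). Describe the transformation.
The transformation is: rotated clockwise by a large amount — several tens of degrees.

Every shape is tilted by the same angle and the image corners show triangular fill wedges — a whole-image rotation by a non-right angle.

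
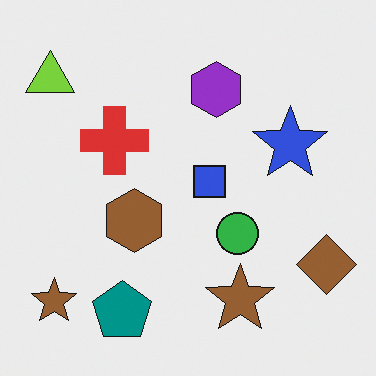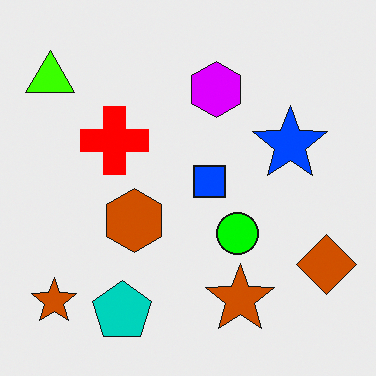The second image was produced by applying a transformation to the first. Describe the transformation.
The second image is the first heavily oversaturated.

All colors are more vivid — a global saturation change.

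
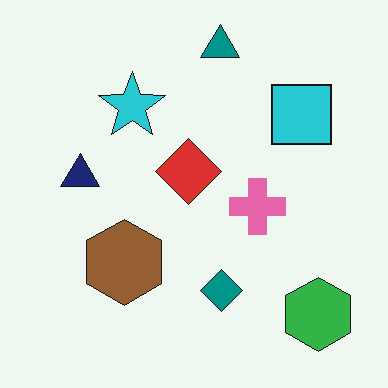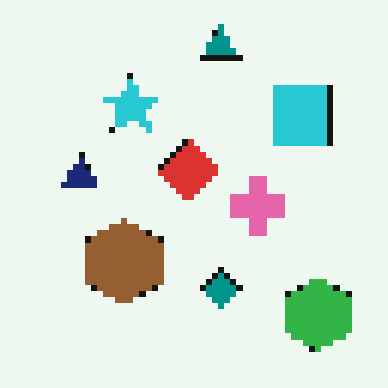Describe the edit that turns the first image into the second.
Pixelated into visible square blocks.

Shapes are reduced to large square blocks; fine edges and outlines are lost — a downscale-then-upscale (mosaic) effect.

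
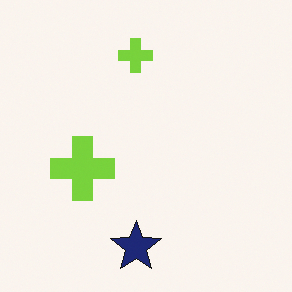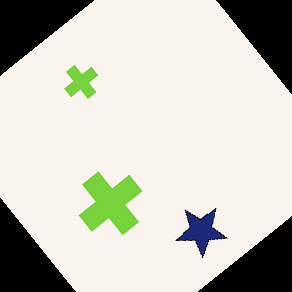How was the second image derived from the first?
Rotated counter-clockwise by a large amount — several tens of degrees.

Every shape is tilted by the same angle and the image corners show triangular fill wedges — a whole-image rotation by a non-right angle.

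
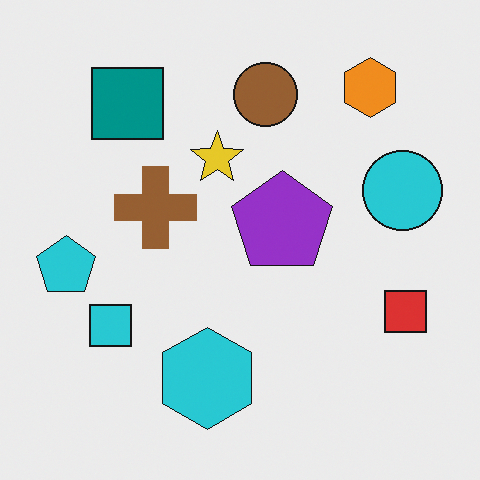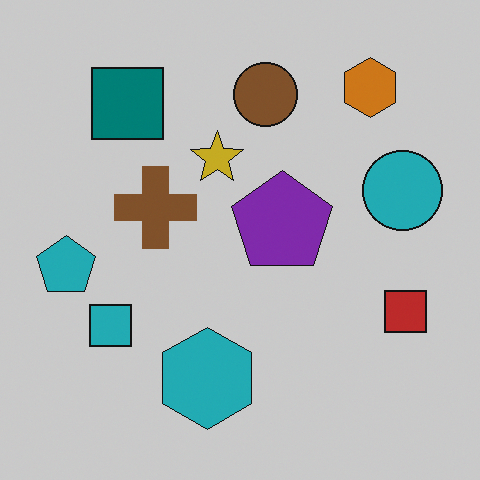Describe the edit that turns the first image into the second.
The image was slightly darkened.

Every pixel — background and shapes alike — is uniformly darkened.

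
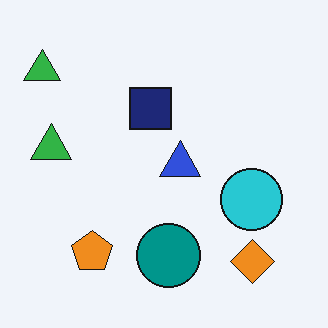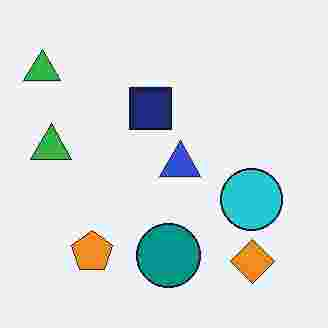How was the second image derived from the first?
Heavily JPEG-compressed with obvious blocking artifacts.

Blocky 8×8 compression artifacts appear around shape edges and the flat background shows ringing — characteristic JPEG degradation.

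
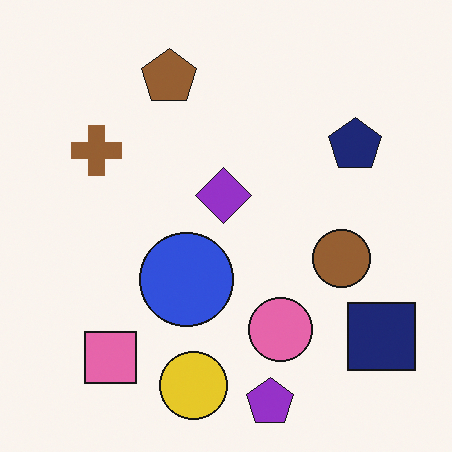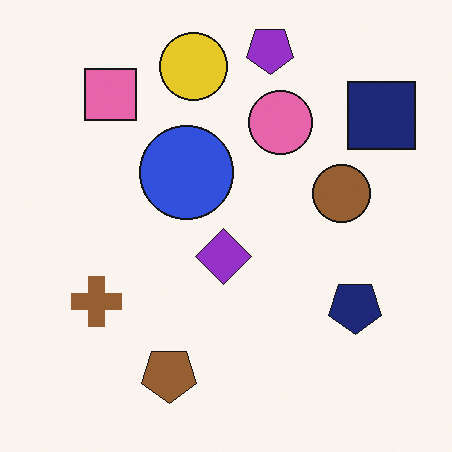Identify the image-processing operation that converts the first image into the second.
Flipped vertically (top ↔ bottom).

The purple pentagon is in the bottom of the first image and the top of the second — shapes on opposite sides of the horizontal midline have swapped in a mirror flip.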